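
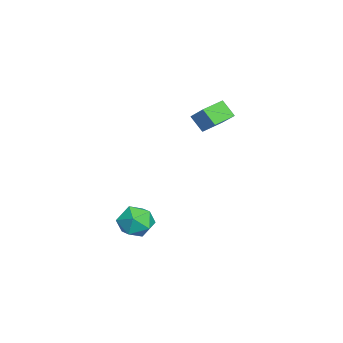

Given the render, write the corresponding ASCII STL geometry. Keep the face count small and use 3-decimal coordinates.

solid 
facet normal -0.365 -0.548 0.753
outer loop
vertex -0.743 2.456 2.479
vertex -1.493 3.293 2.724
vertex -1.72 1.849 1.564
endloop
endfacet
facet normal 0.652 -0.728 -0.213
outer loop
vertex -1.347 2.407 0.796
vertex -0.743 2.456 2.479
vertex -1.72 1.849 1.564
endloop
endfacet
facet normal -0.365 -0.548 0.753
outer loop
vertex -1.72 1.849 1.564
vertex -1.493 3.293 2.724
vertex -2.47 2.686 1.809
endloop
endfacet
facet normal -0.664 -0.413 -0.623
outer loop
vertex -2.47 2.686 1.809
vertex -1.347 2.407 0.796
vertex -1.72 1.849 1.564
endloop
endfacet
facet normal 0.664 0.413 0.623
outer loop
vertex -0.743 2.456 2.479
vertex -1.12 3.851 1.956
vertex -1.493 3.293 2.724
endloop
endfacet
facet normal 0.652 -0.728 -0.213
outer loop
vertex -0.37 3.014 1.711
vertex -0.743 2.456 2.479
vertex -1.347 2.407 0.796
endloop
endfacet
facet normal 0.664 0.413 0.623
outer loop
vertex -0.37 3.014 1.711
vertex -1.12 3.851 1.956
vertex -0.743 2.456 2.479
endloop
endfacet
facet normal -0.652 0.728 0.213
outer loop
vertex -1.493 3.293 2.724
vertex -1.12 3.851 1.956
vertex -2.47 2.686 1.809
endloop
endfacet
facet normal -0.664 -0.413 -0.623
outer loop
vertex -2.097 3.244 1.041
vertex -1.347 2.407 0.796
vertex -2.47 2.686 1.809
endloop
endfacet
facet normal -0.652 0.728 0.213
outer loop
vertex -2.47 2.686 1.809
vertex -1.12 3.851 1.956
vertex -2.097 3.244 1.041
endloop
endfacet
facet normal 0.365 0.548 -0.753
outer loop
vertex -2.097 3.244 1.041
vertex -0.37 3.014 1.711
vertex -1.347 2.407 0.796
endloop
endfacet
facet normal 0.365 0.548 -0.753
outer loop
vertex -1.12 3.851 1.956
vertex -0.37 3.014 1.711
vertex -2.097 3.244 1.041
endloop
endfacet
facet normal -0.426 0.260 0.866
outer loop
vertex 0.028 -0.168 -3.522
vertex 0.668 -0.728 -3.039
vertex 0.877 0.211 -3.218
endloop
endfacet
facet normal -0.488 0.783 0.385
outer loop
vertex 0.028 -0.168 -3.522
vertex 0.877 0.211 -3.218
vertex 0.533 0.433 -4.105
endloop
endfacet
facet normal -0.833 0.522 -0.183
outer loop
vertex 0.028 -0.168 -3.522
vertex 0.533 0.433 -4.105
vertex 0.112 -0.368 -4.476
endloop
endfacet
facet normal -0.985 -0.164 -0.052
outer loop
vertex 0.028 -0.168 -3.522
vertex 0.112 -0.368 -4.476
vertex 0.196 -1.085 -3.817
endloop
endfacet
facet normal -0.734 -0.326 0.595
outer loop
vertex 0.028 -0.168 -3.522
vertex 0.196 -1.085 -3.817
vertex 0.668 -0.728 -3.039
endloop
endfacet
facet normal 0.169 0.970 0.177
outer loop
vertex 0.533 0.433 -4.105
vertex 0.877 0.211 -3.218
vertex 1.484 0.245 -3.983
endloop
endfacet
facet normal 0.268 0.123 0.956
outer loop
vertex 0.877 0.211 -3.218
vertex 0.668 -0.728 -3.039
vertex 1.568 -0.472 -3.324
endloop
endfacet
facet normal -0.229 -0.824 0.517
outer loop
vertex 0.668 -0.728 -3.039
vertex 0.196 -1.085 -3.817
vertex 1.147 -1.273 -3.695
endloop
endfacet
facet normal -0.636 -0.561 -0.530
outer loop
vertex 0.196 -1.085 -3.817
vertex 0.112 -0.368 -4.476
vertex 0.803 -1.051 -4.582
endloop
endfacet
facet normal -0.390 0.548 -0.740
outer loop
vertex 0.112 -0.368 -4.476
vertex 0.533 0.433 -4.105
vertex 1.012 -0.112 -4.761
endloop
endfacet
facet normal 0.985 0.164 0.052
outer loop
vertex 1.652 -0.672 -4.278
vertex 1.484 0.245 -3.983
vertex 1.568 -0.472 -3.324
endloop
endfacet
facet normal 0.833 -0.522 0.183
outer loop
vertex 1.652 -0.672 -4.278
vertex 1.568 -0.472 -3.324
vertex 1.147 -1.273 -3.695
endloop
endfacet
facet normal 0.488 -0.783 -0.385
outer loop
vertex 1.652 -0.672 -4.278
vertex 1.147 -1.273 -3.695
vertex 0.803 -1.051 -4.582
endloop
endfacet
facet normal 0.426 -0.260 -0.866
outer loop
vertex 1.652 -0.672 -4.278
vertex 0.803 -1.051 -4.582
vertex 1.012 -0.112 -4.761
endloop
endfacet
facet normal 0.734 0.326 -0.595
outer loop
vertex 1.652 -0.672 -4.278
vertex 1.012 -0.112 -4.761
vertex 1.484 0.245 -3.983
endloop
endfacet
facet normal 0.636 0.561 0.530
outer loop
vertex 1.568 -0.472 -3.324
vertex 1.484 0.245 -3.983
vertex 0.877 0.211 -3.218
endloop
endfacet
facet normal 0.390 -0.548 0.740
outer loop
vertex 1.147 -1.273 -3.695
vertex 1.568 -0.472 -3.324
vertex 0.668 -0.728 -3.039
endloop
endfacet
facet normal -0.169 -0.970 -0.177
outer loop
vertex 0.803 -1.051 -4.582
vertex 1.147 -1.273 -3.695
vertex 0.196 -1.085 -3.817
endloop
endfacet
facet normal -0.268 -0.123 -0.956
outer loop
vertex 1.012 -0.112 -4.761
vertex 0.803 -1.051 -4.582
vertex 0.112 -0.368 -4.476
endloop
endfacet
facet normal 0.229 0.824 -0.517
outer loop
vertex 1.484 0.245 -3.983
vertex 1.012 -0.112 -4.761
vertex 0.533 0.433 -4.105
endloop
endfacet

endsolid


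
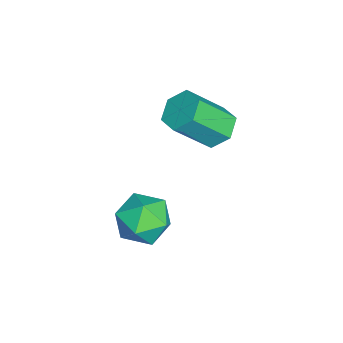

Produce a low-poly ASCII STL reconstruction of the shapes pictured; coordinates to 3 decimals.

solid 
facet normal -0.271 0.626 -0.731
outer loop
vertex -1.902 1.97 1.82
vertex -2.495 2.098 2.149
vertex -1.939 2.487 2.276
endloop
endfacet
facet normal 0.961 0.218 -0.169
outer loop
vertex -1.902 1.97 1.82
vertex -1.939 2.487 2.276
vertex -1.472 0.974 2.982
endloop
endfacet
facet normal 0.961 0.218 -0.169
outer loop
vertex -1.472 0.974 2.982
vertex -1.939 2.487 2.276
vertex -1.509 1.491 3.438
endloop
endfacet
facet normal 0.271 -0.626 0.731
outer loop
vertex -1.472 0.974 2.982
vertex -1.509 1.491 3.438
vertex -2.065 1.102 3.311
endloop
endfacet
facet normal -0.271 0.626 -0.731
outer loop
vertex -1.939 2.487 2.276
vertex -2.495 2.098 2.149
vertex -2.532 2.614 2.605
endloop
endfacet
facet normal 0.433 0.757 0.489
outer loop
vertex -1.939 2.487 2.276
vertex -2.532 2.614 2.605
vertex -1.509 1.491 3.438
endloop
endfacet
facet normal 0.433 0.757 0.489
outer loop
vertex -1.509 1.491 3.438
vertex -2.532 2.614 2.605
vertex -2.102 1.618 3.767
endloop
endfacet
facet normal 0.271 -0.626 0.731
outer loop
vertex -1.509 1.491 3.438
vertex -2.102 1.618 3.767
vertex -2.065 1.102 3.311
endloop
endfacet
facet normal -0.270 0.627 -0.731
outer loop
vertex -2.532 2.614 2.605
vertex -2.495 2.098 2.149
vertex -3.088 2.226 2.478
endloop
endfacet
facet normal -0.527 0.539 0.657
outer loop
vertex -2.532 2.614 2.605
vertex -3.088 2.226 2.478
vertex -2.102 1.618 3.767
endloop
endfacet
facet normal -0.527 0.539 0.657
outer loop
vertex -2.102 1.618 3.767
vertex -3.088 2.226 2.478
vertex -2.658 1.23 3.64
endloop
endfacet
facet normal 0.270 -0.627 0.731
outer loop
vertex -2.102 1.618 3.767
vertex -2.658 1.23 3.64
vertex -2.065 1.102 3.311
endloop
endfacet
facet normal -0.271 0.626 -0.731
outer loop
vertex -3.088 2.226 2.478
vertex -2.495 2.098 2.149
vertex -3.051 1.709 2.022
endloop
endfacet
facet normal -0.961 -0.218 0.169
outer loop
vertex -3.088 2.226 2.478
vertex -3.051 1.709 2.022
vertex -2.658 1.23 3.64
endloop
endfacet
facet normal -0.961 -0.218 0.169
outer loop
vertex -2.658 1.23 3.64
vertex -3.051 1.709 2.022
vertex -2.621 0.713 3.184
endloop
endfacet
facet normal 0.271 -0.626 0.731
outer loop
vertex -2.658 1.23 3.64
vertex -2.621 0.713 3.184
vertex -2.065 1.102 3.311
endloop
endfacet
facet normal -0.271 0.626 -0.731
outer loop
vertex -3.051 1.709 2.022
vertex -2.495 2.098 2.149
vertex -2.458 1.582 1.693
endloop
endfacet
facet normal -0.433 -0.757 -0.489
outer loop
vertex -3.051 1.709 2.022
vertex -2.458 1.582 1.693
vertex -2.621 0.713 3.184
endloop
endfacet
facet normal -0.433 -0.757 -0.489
outer loop
vertex -2.621 0.713 3.184
vertex -2.458 1.582 1.693
vertex -2.028 0.586 2.855
endloop
endfacet
facet normal 0.271 -0.626 0.731
outer loop
vertex -2.621 0.713 3.184
vertex -2.028 0.586 2.855
vertex -2.065 1.102 3.311
endloop
endfacet
facet normal -0.270 0.627 -0.731
outer loop
vertex -2.458 1.582 1.693
vertex -2.495 2.098 2.149
vertex -1.902 1.97 1.82
endloop
endfacet
facet normal 0.527 -0.539 -0.657
outer loop
vertex -2.458 1.582 1.693
vertex -1.902 1.97 1.82
vertex -2.028 0.586 2.855
endloop
endfacet
facet normal 0.527 -0.539 -0.657
outer loop
vertex -2.028 0.586 2.855
vertex -1.902 1.97 1.82
vertex -1.472 0.974 2.982
endloop
endfacet
facet normal 0.270 -0.627 0.731
outer loop
vertex -2.028 0.586 2.855
vertex -1.472 0.974 2.982
vertex -2.065 1.102 3.311
endloop
endfacet
facet normal -0.092 0.982 0.166
outer loop
vertex -0.513 0.976 -0.354
vertex -0.763 0.81 0.488
vertex 0.101 0.924 0.292
endloop
endfacet
facet normal 0.412 0.852 -0.323
outer loop
vertex -0.513 0.976 -0.354
vertex 0.101 0.924 0.292
vertex 0.257 0.547 -0.503
endloop
endfacet
facet normal 0.109 0.495 -0.862
outer loop
vertex -0.513 0.976 -0.354
vertex 0.257 0.547 -0.503
vertex -0.512 0.2 -0.799
endloop
endfacet
facet normal -0.581 0.404 -0.707
outer loop
vertex -0.513 0.976 -0.354
vertex -0.512 0.2 -0.799
vertex -1.143 0.363 -0.187
endloop
endfacet
facet normal -0.705 0.706 -0.070
outer loop
vertex -0.513 0.976 -0.354
vertex -1.143 0.363 -0.187
vertex -0.763 0.81 0.488
endloop
endfacet
facet normal 0.903 0.429 -0.026
outer loop
vertex 0.257 0.547 -0.503
vertex 0.101 0.924 0.292
vertex 0.483 0.117 0.247
endloop
endfacet
facet normal 0.089 0.639 0.764
outer loop
vertex 0.101 0.924 0.292
vertex -0.763 0.81 0.488
vertex -0.148 0.28 0.859
endloop
endfacet
facet normal -0.904 0.191 0.382
outer loop
vertex -0.763 0.81 0.488
vertex -1.143 0.363 -0.187
vertex -0.917 -0.067 0.563
endloop
endfacet
facet normal -0.703 -0.297 -0.646
outer loop
vertex -1.143 0.363 -0.187
vertex -0.512 0.2 -0.799
vertex -0.761 -0.444 -0.232
endloop
endfacet
facet normal 0.413 -0.149 -0.898
outer loop
vertex -0.512 0.2 -0.799
vertex 0.257 0.547 -0.503
vertex 0.103 -0.33 -0.428
endloop
endfacet
facet normal 0.581 -0.404 0.707
outer loop
vertex -0.147 -0.496 0.414
vertex 0.483 0.117 0.247
vertex -0.148 0.28 0.859
endloop
endfacet
facet normal -0.109 -0.495 0.862
outer loop
vertex -0.147 -0.496 0.414
vertex -0.148 0.28 0.859
vertex -0.917 -0.067 0.563
endloop
endfacet
facet normal -0.412 -0.852 0.323
outer loop
vertex -0.147 -0.496 0.414
vertex -0.917 -0.067 0.563
vertex -0.761 -0.444 -0.232
endloop
endfacet
facet normal 0.092 -0.982 -0.166
outer loop
vertex -0.147 -0.496 0.414
vertex -0.761 -0.444 -0.232
vertex 0.103 -0.33 -0.428
endloop
endfacet
facet normal 0.705 -0.706 0.070
outer loop
vertex -0.147 -0.496 0.414
vertex 0.103 -0.33 -0.428
vertex 0.483 0.117 0.247
endloop
endfacet
facet normal 0.703 0.297 0.646
outer loop
vertex -0.148 0.28 0.859
vertex 0.483 0.117 0.247
vertex 0.101 0.924 0.292
endloop
endfacet
facet normal -0.413 0.149 0.898
outer loop
vertex -0.917 -0.067 0.563
vertex -0.148 0.28 0.859
vertex -0.763 0.81 0.488
endloop
endfacet
facet normal -0.903 -0.429 0.026
outer loop
vertex -0.761 -0.444 -0.232
vertex -0.917 -0.067 0.563
vertex -1.143 0.363 -0.187
endloop
endfacet
facet normal -0.089 -0.639 -0.764
outer loop
vertex 0.103 -0.33 -0.428
vertex -0.761 -0.444 -0.232
vertex -0.512 0.2 -0.799
endloop
endfacet
facet normal 0.904 -0.191 -0.382
outer loop
vertex 0.483 0.117 0.247
vertex 0.103 -0.33 -0.428
vertex 0.257 0.547 -0.503
endloop
endfacet

endsolid


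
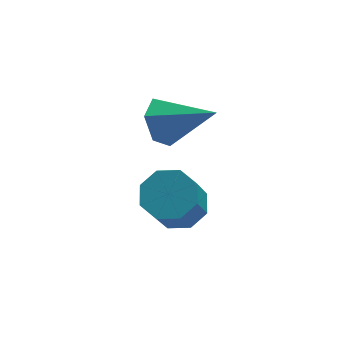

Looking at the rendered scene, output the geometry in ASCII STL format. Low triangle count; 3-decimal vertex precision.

solid 
facet normal 0.259 0.519 -0.814
outer loop
vertex 2.487 0.943 0.088
vertex 2.075 0.402 -0.388
vertex 1.88 1.109 0.001
endloop
endfacet
facet normal 0.141 0.813 0.565
outer loop
vertex 2.487 0.943 0.088
vertex 1.88 1.109 0.001
vertex 2.037 0.038 1.504
endloop
endfacet
facet normal 0.142 0.813 0.564
outer loop
vertex 2.037 0.038 1.504
vertex 1.88 1.109 0.001
vertex 1.43 0.204 1.418
endloop
endfacet
facet normal -0.258 -0.521 0.814
outer loop
vertex 2.037 0.038 1.504
vertex 1.43 0.204 1.418
vertex 1.625 -0.502 1.028
endloop
endfacet
facet normal 0.259 0.519 -0.814
outer loop
vertex 1.88 1.109 0.001
vertex 2.075 0.402 -0.388
vertex 1.387 0.861 -0.314
endloop
endfacet
facet normal -0.575 0.760 0.303
outer loop
vertex 1.88 1.109 0.001
vertex 1.387 0.861 -0.314
vertex 1.43 0.204 1.418
endloop
endfacet
facet normal -0.574 0.760 0.303
outer loop
vertex 1.43 0.204 1.418
vertex 1.387 0.861 -0.314
vertex 0.937 -0.043 1.103
endloop
endfacet
facet normal -0.259 -0.521 0.813
outer loop
vertex 1.43 0.204 1.418
vertex 0.937 -0.043 1.103
vertex 1.625 -0.502 1.028
endloop
endfacet
facet normal 0.259 0.520 -0.814
outer loop
vertex 1.387 0.861 -0.314
vertex 2.075 0.402 -0.388
vertex 1.297 0.345 -0.672
endloop
endfacet
facet normal -0.955 0.261 -0.137
outer loop
vertex 1.387 0.861 -0.314
vertex 1.297 0.345 -0.672
vertex 0.937 -0.043 1.103
endloop
endfacet
facet normal -0.956 0.261 -0.137
outer loop
vertex 0.937 -0.043 1.103
vertex 1.297 0.345 -0.672
vertex 0.847 -0.56 0.744
endloop
endfacet
facet normal -0.258 -0.520 0.814
outer loop
vertex 0.937 -0.043 1.103
vertex 0.847 -0.56 0.744
vertex 1.625 -0.502 1.028
endloop
endfacet
facet normal 0.259 0.520 -0.814
outer loop
vertex 1.297 0.345 -0.672
vertex 2.075 0.402 -0.388
vertex 1.663 -0.138 -0.864
endloop
endfacet
facet normal -0.776 -0.390 -0.496
outer loop
vertex 1.297 0.345 -0.672
vertex 1.663 -0.138 -0.864
vertex 0.847 -0.56 0.744
endloop
endfacet
facet normal -0.776 -0.390 -0.496
outer loop
vertex 0.847 -0.56 0.744
vertex 1.663 -0.138 -0.864
vertex 1.213 -1.043 0.552
endloop
endfacet
facet normal -0.259 -0.520 0.814
outer loop
vertex 0.847 -0.56 0.744
vertex 1.213 -1.043 0.552
vertex 1.625 -0.502 1.028
endloop
endfacet
facet normal 0.258 0.521 -0.814
outer loop
vertex 1.663 -0.138 -0.864
vertex 2.075 0.402 -0.388
vertex 2.27 -0.304 -0.778
endloop
endfacet
facet normal -0.142 -0.813 -0.565
outer loop
vertex 1.663 -0.138 -0.864
vertex 2.27 -0.304 -0.778
vertex 1.213 -1.043 0.552
endloop
endfacet
facet normal -0.142 -0.813 -0.564
outer loop
vertex 1.213 -1.043 0.552
vertex 2.27 -0.304 -0.778
vertex 1.82 -1.209 0.639
endloop
endfacet
facet normal -0.259 -0.519 0.814
outer loop
vertex 1.213 -1.043 0.552
vertex 1.82 -1.209 0.639
vertex 1.625 -0.502 1.028
endloop
endfacet
facet normal 0.259 0.521 -0.813
outer loop
vertex 2.27 -0.304 -0.778
vertex 2.075 0.402 -0.388
vertex 2.763 -0.057 -0.463
endloop
endfacet
facet normal 0.575 -0.760 -0.303
outer loop
vertex 2.27 -0.304 -0.778
vertex 2.763 -0.057 -0.463
vertex 1.82 -1.209 0.639
endloop
endfacet
facet normal 0.575 -0.760 -0.302
outer loop
vertex 1.82 -1.209 0.639
vertex 2.763 -0.057 -0.463
vertex 2.313 -0.961 0.954
endloop
endfacet
facet normal -0.259 -0.519 0.814
outer loop
vertex 1.82 -1.209 0.639
vertex 2.313 -0.961 0.954
vertex 1.625 -0.502 1.028
endloop
endfacet
facet normal 0.258 0.520 -0.814
outer loop
vertex 2.763 -0.057 -0.463
vertex 2.075 0.402 -0.388
vertex 2.853 0.46 -0.104
endloop
endfacet
facet normal 0.956 -0.261 0.137
outer loop
vertex 2.763 -0.057 -0.463
vertex 2.853 0.46 -0.104
vertex 2.313 -0.961 0.954
endloop
endfacet
facet normal 0.956 -0.261 0.137
outer loop
vertex 2.313 -0.961 0.954
vertex 2.853 0.46 -0.104
vertex 2.403 -0.445 1.312
endloop
endfacet
facet normal -0.259 -0.520 0.814
outer loop
vertex 2.313 -0.961 0.954
vertex 2.403 -0.445 1.312
vertex 1.625 -0.502 1.028
endloop
endfacet
facet normal 0.259 0.520 -0.814
outer loop
vertex 2.853 0.46 -0.104
vertex 2.075 0.402 -0.388
vertex 2.487 0.943 0.088
endloop
endfacet
facet normal 0.776 0.390 0.496
outer loop
vertex 2.853 0.46 -0.104
vertex 2.487 0.943 0.088
vertex 2.403 -0.445 1.312
endloop
endfacet
facet normal 0.776 0.390 0.496
outer loop
vertex 2.403 -0.445 1.312
vertex 2.487 0.943 0.088
vertex 2.037 0.038 1.504
endloop
endfacet
facet normal -0.259 -0.520 0.814
outer loop
vertex 2.403 -0.445 1.312
vertex 2.037 0.038 1.504
vertex 1.625 -0.502 1.028
endloop
endfacet
facet normal -0.762 0.423 -0.490
outer loop
vertex 2.492 2.892 0.642
vertex 1.968 2.628 1.229
vertex 2.333 3.37 1.301
endloop
endfacet
facet normal 0.853 0.498 -0.156
outer loop
vertex 2.492 2.892 0.642
vertex 2.333 3.37 1.301
vertex 3.372 1.852 2.131
endloop
endfacet
facet normal -0.762 0.423 -0.490
outer loop
vertex 2.333 3.37 1.301
vertex 1.968 2.628 1.229
vertex 1.809 3.106 1.888
endloop
endfacet
facet normal 0.410 0.637 0.653
outer loop
vertex 2.333 3.37 1.301
vertex 1.809 3.106 1.888
vertex 3.372 1.852 2.131
endloop
endfacet
facet normal -0.763 0.422 -0.490
outer loop
vertex 1.809 3.106 1.888
vertex 1.968 2.628 1.229
vertex 1.445 2.364 1.816
endloop
endfacet
facet normal -0.165 -0.015 0.986
outer loop
vertex 1.809 3.106 1.888
vertex 1.445 2.364 1.816
vertex 3.372 1.852 2.131
endloop
endfacet
facet normal -0.763 0.422 -0.490
outer loop
vertex 1.445 2.364 1.816
vertex 1.968 2.628 1.229
vertex 1.604 1.886 1.157
endloop
endfacet
facet normal -0.298 -0.805 0.512
outer loop
vertex 1.445 2.364 1.816
vertex 1.604 1.886 1.157
vertex 3.372 1.852 2.131
endloop
endfacet
facet normal -0.763 0.422 -0.490
outer loop
vertex 1.604 1.886 1.157
vertex 1.968 2.628 1.229
vertex 2.128 2.15 0.569
endloop
endfacet
facet normal 0.144 -0.944 -0.295
outer loop
vertex 1.604 1.886 1.157
vertex 2.128 2.15 0.569
vertex 3.372 1.852 2.131
endloop
endfacet
facet normal -0.762 0.422 -0.491
outer loop
vertex 2.128 2.15 0.569
vertex 1.968 2.628 1.229
vertex 2.492 2.892 0.642
endloop
endfacet
facet normal 0.720 -0.291 -0.629
outer loop
vertex 2.128 2.15 0.569
vertex 2.492 2.892 0.642
vertex 3.372 1.852 2.131
endloop
endfacet

endsolid


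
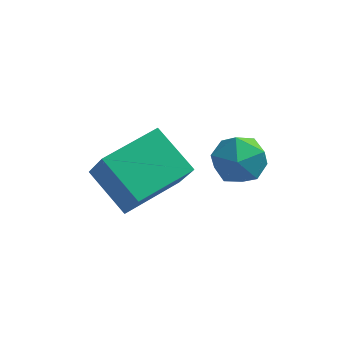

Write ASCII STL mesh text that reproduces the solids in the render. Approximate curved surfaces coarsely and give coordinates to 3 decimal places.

solid 
facet normal -0.690 0.471 0.550
outer loop
vertex -4.766 -3.299 1.546
vertex -3.539 -1.807 1.808
vertex -5.307 -2.637 0.301
endloop
endfacet
facet normal -0.629 -0.766 -0.134
outer loop
vertex -4.141 -3.433 -0.628
vertex -4.766 -3.299 1.546
vertex -5.307 -2.637 0.301
endloop
endfacet
facet normal -0.690 0.471 0.550
outer loop
vertex -5.307 -2.637 0.301
vertex -3.539 -1.807 1.808
vertex -4.08 -1.145 0.563
endloop
endfacet
facet normal -0.357 0.439 -0.824
outer loop
vertex -4.08 -1.145 0.563
vertex -4.141 -3.433 -0.628
vertex -5.307 -2.637 0.301
endloop
endfacet
facet normal 0.357 -0.439 0.824
outer loop
vertex -4.766 -3.299 1.546
vertex -2.373 -2.603 0.879
vertex -3.539 -1.807 1.808
endloop
endfacet
facet normal -0.629 -0.766 -0.134
outer loop
vertex -3.6 -4.095 0.617
vertex -4.766 -3.299 1.546
vertex -4.141 -3.433 -0.628
endloop
endfacet
facet normal 0.357 -0.439 0.824
outer loop
vertex -3.6 -4.095 0.617
vertex -2.373 -2.603 0.879
vertex -4.766 -3.299 1.546
endloop
endfacet
facet normal 0.629 0.766 0.134
outer loop
vertex -3.539 -1.807 1.808
vertex -2.373 -2.603 0.879
vertex -4.08 -1.145 0.563
endloop
endfacet
facet normal -0.357 0.439 -0.824
outer loop
vertex -2.914 -1.941 -0.366
vertex -4.141 -3.433 -0.628
vertex -4.08 -1.145 0.563
endloop
endfacet
facet normal 0.629 0.766 0.134
outer loop
vertex -4.08 -1.145 0.563
vertex -2.373 -2.603 0.879
vertex -2.914 -1.941 -0.366
endloop
endfacet
facet normal 0.690 -0.471 -0.550
outer loop
vertex -2.914 -1.941 -0.366
vertex -3.6 -4.095 0.617
vertex -4.141 -3.433 -0.628
endloop
endfacet
facet normal 0.690 -0.471 -0.550
outer loop
vertex -2.373 -2.603 0.879
vertex -3.6 -4.095 0.617
vertex -2.914 -1.941 -0.366
endloop
endfacet
facet normal 0.420 0.388 0.820
outer loop
vertex -1.147 0.132 0.086
vertex -1.58 -0.51 0.612
vertex -0.731 -0.688 0.261
endloop
endfacet
facet normal 0.841 0.480 0.251
outer loop
vertex -1.147 0.132 0.086
vertex -0.731 -0.688 0.261
vertex -0.688 -0.316 -0.596
endloop
endfacet
facet normal 0.473 0.848 -0.239
outer loop
vertex -1.147 0.132 0.086
vertex -0.688 -0.316 -0.596
vertex -1.511 0.093 -0.775
endloop
endfacet
facet normal -0.175 0.984 0.029
outer loop
vertex -1.147 0.132 0.086
vertex -1.511 0.093 -0.775
vertex -2.062 -0.027 -0.028
endloop
endfacet
facet normal -0.207 0.700 0.684
outer loop
vertex -1.147 0.132 0.086
vertex -2.062 -0.027 -0.028
vertex -1.58 -0.51 0.612
endloop
endfacet
facet normal 0.986 -0.164 -0.022
outer loop
vertex -0.688 -0.316 -0.596
vertex -0.731 -0.688 0.261
vertex -0.838 -1.233 -0.492
endloop
endfacet
facet normal 0.307 -0.311 0.899
outer loop
vertex -0.731 -0.688 0.261
vertex -1.58 -0.51 0.612
vertex -1.389 -1.353 0.255
endloop
endfacet
facet normal -0.708 0.193 0.679
outer loop
vertex -1.58 -0.51 0.612
vertex -2.062 -0.027 -0.028
vertex -2.212 -0.944 0.076
endloop
endfacet
facet normal -0.656 0.653 -0.379
outer loop
vertex -2.062 -0.027 -0.028
vertex -1.511 0.093 -0.775
vertex -2.169 -0.572 -0.781
endloop
endfacet
facet normal 0.392 0.433 -0.812
outer loop
vertex -1.511 0.093 -0.775
vertex -0.688 -0.316 -0.596
vertex -1.32 -0.75 -1.132
endloop
endfacet
facet normal 0.175 -0.984 -0.029
outer loop
vertex -1.753 -1.392 -0.606
vertex -0.838 -1.233 -0.492
vertex -1.389 -1.353 0.255
endloop
endfacet
facet normal -0.473 -0.848 0.239
outer loop
vertex -1.753 -1.392 -0.606
vertex -1.389 -1.353 0.255
vertex -2.212 -0.944 0.076
endloop
endfacet
facet normal -0.841 -0.480 -0.251
outer loop
vertex -1.753 -1.392 -0.606
vertex -2.212 -0.944 0.076
vertex -2.169 -0.572 -0.781
endloop
endfacet
facet normal -0.420 -0.388 -0.820
outer loop
vertex -1.753 -1.392 -0.606
vertex -2.169 -0.572 -0.781
vertex -1.32 -0.75 -1.132
endloop
endfacet
facet normal 0.207 -0.700 -0.684
outer loop
vertex -1.753 -1.392 -0.606
vertex -1.32 -0.75 -1.132
vertex -0.838 -1.233 -0.492
endloop
endfacet
facet normal 0.656 -0.653 0.379
outer loop
vertex -1.389 -1.353 0.255
vertex -0.838 -1.233 -0.492
vertex -0.731 -0.688 0.261
endloop
endfacet
facet normal -0.392 -0.433 0.812
outer loop
vertex -2.212 -0.944 0.076
vertex -1.389 -1.353 0.255
vertex -1.58 -0.51 0.612
endloop
endfacet
facet normal -0.986 0.164 0.022
outer loop
vertex -2.169 -0.572 -0.781
vertex -2.212 -0.944 0.076
vertex -2.062 -0.027 -0.028
endloop
endfacet
facet normal -0.307 0.311 -0.899
outer loop
vertex -1.32 -0.75 -1.132
vertex -2.169 -0.572 -0.781
vertex -1.511 0.093 -0.775
endloop
endfacet
facet normal 0.708 -0.193 -0.679
outer loop
vertex -0.838 -1.233 -0.492
vertex -1.32 -0.75 -1.132
vertex -0.688 -0.316 -0.596
endloop
endfacet

endsolid


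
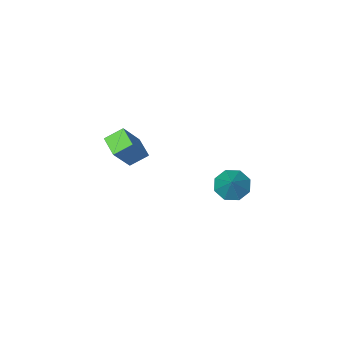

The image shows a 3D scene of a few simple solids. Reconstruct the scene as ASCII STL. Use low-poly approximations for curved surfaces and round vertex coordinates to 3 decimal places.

solid 
facet normal -0.807 0.272 0.524
outer loop
vertex -0.84 -4.118 3.731
vertex -0.685 -3.009 3.393
vertex -1.887 -4.417 2.272
endloop
endfacet
facet normal -0.132 -0.948 0.289
outer loop
vertex -1.015 -4.711 1.707
vertex -0.84 -4.118 3.731
vertex -1.887 -4.417 2.272
endloop
endfacet
facet normal -0.807 0.272 0.524
outer loop
vertex -1.887 -4.417 2.272
vertex -0.685 -3.009 3.393
vertex -1.732 -3.308 1.934
endloop
endfacet
facet normal -0.575 -0.164 -0.802
outer loop
vertex -1.732 -3.308 1.934
vertex -1.015 -4.711 1.707
vertex -1.887 -4.417 2.272
endloop
endfacet
facet normal 0.575 0.164 0.802
outer loop
vertex -0.84 -4.118 3.731
vertex 0.187 -3.303 2.828
vertex -0.685 -3.009 3.393
endloop
endfacet
facet normal -0.132 -0.948 0.289
outer loop
vertex 0.032 -4.412 3.166
vertex -0.84 -4.118 3.731
vertex -1.015 -4.711 1.707
endloop
endfacet
facet normal 0.575 0.164 0.802
outer loop
vertex 0.032 -4.412 3.166
vertex 0.187 -3.303 2.828
vertex -0.84 -4.118 3.731
endloop
endfacet
facet normal 0.132 0.948 -0.289
outer loop
vertex -0.685 -3.009 3.393
vertex 0.187 -3.303 2.828
vertex -1.732 -3.308 1.934
endloop
endfacet
facet normal -0.575 -0.164 -0.802
outer loop
vertex -0.86 -3.602 1.369
vertex -1.015 -4.711 1.707
vertex -1.732 -3.308 1.934
endloop
endfacet
facet normal 0.132 0.948 -0.289
outer loop
vertex -1.732 -3.308 1.934
vertex 0.187 -3.303 2.828
vertex -0.86 -3.602 1.369
endloop
endfacet
facet normal 0.807 -0.272 -0.524
outer loop
vertex -0.86 -3.602 1.369
vertex 0.032 -4.412 3.166
vertex -1.015 -4.711 1.707
endloop
endfacet
facet normal 0.807 -0.272 -0.524
outer loop
vertex 0.187 -3.303 2.828
vertex 0.032 -4.412 3.166
vertex -0.86 -3.602 1.369
endloop
endfacet
facet normal -0.403 -0.564 -0.721
outer loop
vertex -2.238 2.325 2.562
vertex -2.836 2.047 3.114
vertex -2.776 2.705 2.565
endloop
endfacet
facet normal 0.550 0.782 -0.293
outer loop
vertex -2.238 2.325 2.562
vertex -2.776 2.705 2.565
vertex -2.204 2.933 4.246
endloop
endfacet
facet normal -0.403 -0.564 -0.720
outer loop
vertex -2.776 2.705 2.565
vertex -2.836 2.047 3.114
vertex -3.348 2.7 2.889
endloop
endfacet
facet normal -0.071 0.991 -0.110
outer loop
vertex -2.776 2.705 2.565
vertex -3.348 2.7 2.889
vertex -2.204 2.933 4.246
endloop
endfacet
facet normal -0.402 -0.564 -0.722
outer loop
vertex -3.348 2.7 2.889
vertex -2.836 2.047 3.114
vertex -3.621 2.311 3.345
endloop
endfacet
facet normal -0.547 0.770 0.329
outer loop
vertex -3.348 2.7 2.889
vertex -3.621 2.311 3.345
vertex -2.204 2.933 4.246
endloop
endfacet
facet normal -0.402 -0.565 -0.721
outer loop
vertex -3.621 2.311 3.345
vertex -2.836 2.047 3.114
vertex -3.434 1.768 3.666
endloop
endfacet
facet normal -0.595 0.247 0.765
outer loop
vertex -3.621 2.311 3.345
vertex -3.434 1.768 3.666
vertex -2.204 2.933 4.246
endloop
endfacet
facet normal -0.402 -0.565 -0.721
outer loop
vertex -3.434 1.768 3.666
vertex -2.836 2.047 3.114
vertex -2.896 1.388 3.664
endloop
endfacet
facet normal -0.188 -0.271 0.944
outer loop
vertex -3.434 1.768 3.666
vertex -2.896 1.388 3.664
vertex -2.204 2.933 4.246
endloop
endfacet
facet normal -0.402 -0.565 -0.721
outer loop
vertex -2.896 1.388 3.664
vertex -2.836 2.047 3.114
vertex -2.323 1.394 3.34
endloop
endfacet
facet normal 0.435 -0.482 0.761
outer loop
vertex -2.896 1.388 3.664
vertex -2.323 1.394 3.34
vertex -2.204 2.933 4.246
endloop
endfacet
facet normal -0.403 -0.565 -0.720
outer loop
vertex -2.323 1.394 3.34
vertex -2.836 2.047 3.114
vertex -2.051 1.782 2.883
endloop
endfacet
facet normal 0.911 -0.260 0.322
outer loop
vertex -2.323 1.394 3.34
vertex -2.051 1.782 2.883
vertex -2.204 2.933 4.246
endloop
endfacet
facet normal -0.403 -0.565 -0.721
outer loop
vertex -2.051 1.782 2.883
vertex -2.836 2.047 3.114
vertex -2.238 2.325 2.562
endloop
endfacet
facet normal 0.958 0.263 -0.114
outer loop
vertex -2.051 1.782 2.883
vertex -2.238 2.325 2.562
vertex -2.204 2.933 4.246
endloop
endfacet

endsolid


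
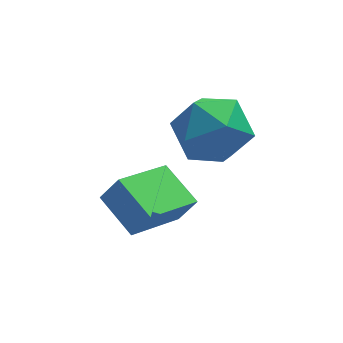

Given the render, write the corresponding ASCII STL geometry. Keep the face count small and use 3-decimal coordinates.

solid 
facet normal -0.579 0.662 0.476
outer loop
vertex -2.881 1.888 0.553
vertex -2.357 1.682 1.478
vertex -2.004 2.465 0.818
endloop
endfacet
facet normal -0.493 0.845 -0.209
outer loop
vertex -2.881 1.888 0.553
vertex -2.004 2.465 0.818
vertex -2.144 2.131 -0.203
endloop
endfacet
facet normal -0.729 0.306 -0.612
outer loop
vertex -2.881 1.888 0.553
vertex -2.144 2.131 -0.203
vertex -2.584 1.142 -0.174
endloop
endfacet
facet normal -0.961 -0.210 -0.177
outer loop
vertex -2.881 1.888 0.553
vertex -2.584 1.142 -0.174
vertex -2.715 0.864 0.865
endloop
endfacet
facet normal -0.869 0.010 0.495
outer loop
vertex -2.881 1.888 0.553
vertex -2.715 0.864 0.865
vertex -2.357 1.682 1.478
endloop
endfacet
facet normal 0.206 0.921 -0.330
outer loop
vertex -2.144 2.131 -0.203
vertex -2.004 2.465 0.818
vertex -1.165 2.076 0.255
endloop
endfacet
facet normal 0.066 0.625 0.777
outer loop
vertex -2.004 2.465 0.818
vertex -2.357 1.682 1.478
vertex -1.296 1.798 1.294
endloop
endfacet
facet normal -0.402 -0.430 0.808
outer loop
vertex -2.357 1.682 1.478
vertex -2.715 0.864 0.865
vertex -1.736 0.809 1.323
endloop
endfacet
facet normal -0.552 -0.786 -0.280
outer loop
vertex -2.715 0.864 0.865
vertex -2.584 1.142 -0.174
vertex -1.876 0.475 0.302
endloop
endfacet
facet normal -0.176 0.049 -0.983
outer loop
vertex -2.584 1.142 -0.174
vertex -2.144 2.131 -0.203
vertex -1.523 1.258 -0.358
endloop
endfacet
facet normal 0.961 0.210 0.177
outer loop
vertex -0.999 1.052 0.567
vertex -1.165 2.076 0.255
vertex -1.296 1.798 1.294
endloop
endfacet
facet normal 0.729 -0.306 0.612
outer loop
vertex -0.999 1.052 0.567
vertex -1.296 1.798 1.294
vertex -1.736 0.809 1.323
endloop
endfacet
facet normal 0.493 -0.845 0.209
outer loop
vertex -0.999 1.052 0.567
vertex -1.736 0.809 1.323
vertex -1.876 0.475 0.302
endloop
endfacet
facet normal 0.579 -0.662 -0.476
outer loop
vertex -0.999 1.052 0.567
vertex -1.876 0.475 0.302
vertex -1.523 1.258 -0.358
endloop
endfacet
facet normal 0.869 -0.010 -0.495
outer loop
vertex -0.999 1.052 0.567
vertex -1.523 1.258 -0.358
vertex -1.165 2.076 0.255
endloop
endfacet
facet normal 0.552 0.786 0.280
outer loop
vertex -1.296 1.798 1.294
vertex -1.165 2.076 0.255
vertex -2.004 2.465 0.818
endloop
endfacet
facet normal 0.176 -0.049 0.983
outer loop
vertex -1.736 0.809 1.323
vertex -1.296 1.798 1.294
vertex -2.357 1.682 1.478
endloop
endfacet
facet normal -0.206 -0.921 0.330
outer loop
vertex -1.876 0.475 0.302
vertex -1.736 0.809 1.323
vertex -2.715 0.864 0.865
endloop
endfacet
facet normal -0.066 -0.625 -0.777
outer loop
vertex -1.523 1.258 -0.358
vertex -1.876 0.475 0.302
vertex -2.584 1.142 -0.174
endloop
endfacet
facet normal 0.402 0.430 -0.808
outer loop
vertex -1.165 2.076 0.255
vertex -1.523 1.258 -0.358
vertex -2.144 2.131 -0.203
endloop
endfacet
facet normal -0.717 -0.563 0.412
outer loop
vertex -3.676 -0.031 -1.043
vertex -4.258 1.048 -0.582
vertex -4.128 0.028 -1.749
endloop
endfacet
facet normal 0.444 -0.824 -0.353
outer loop
vertex -2.822 1.052 -2.498
vertex -3.676 -0.031 -1.043
vertex -4.128 0.028 -1.749
endloop
endfacet
facet normal -0.718 -0.562 0.411
outer loop
vertex -4.128 0.028 -1.749
vertex -4.258 1.048 -0.582
vertex -4.709 1.107 -1.288
endloop
endfacet
facet normal -0.537 0.070 -0.841
outer loop
vertex -4.709 1.107 -1.288
vertex -2.822 1.052 -2.498
vertex -4.128 0.028 -1.749
endloop
endfacet
facet normal 0.537 -0.070 0.841
outer loop
vertex -3.676 -0.031 -1.043
vertex -2.952 2.072 -1.331
vertex -4.258 1.048 -0.582
endloop
endfacet
facet normal 0.444 -0.824 -0.353
outer loop
vertex -2.371 0.993 -1.792
vertex -3.676 -0.031 -1.043
vertex -2.822 1.052 -2.498
endloop
endfacet
facet normal 0.537 -0.070 0.841
outer loop
vertex -2.371 0.993 -1.792
vertex -2.952 2.072 -1.331
vertex -3.676 -0.031 -1.043
endloop
endfacet
facet normal -0.444 0.824 0.352
outer loop
vertex -4.258 1.048 -0.582
vertex -2.952 2.072 -1.331
vertex -4.709 1.107 -1.288
endloop
endfacet
facet normal -0.537 0.070 -0.841
outer loop
vertex -3.404 2.131 -2.037
vertex -2.822 1.052 -2.498
vertex -4.709 1.107 -1.288
endloop
endfacet
facet normal -0.444 0.824 0.353
outer loop
vertex -4.709 1.107 -1.288
vertex -2.952 2.072 -1.331
vertex -3.404 2.131 -2.037
endloop
endfacet
facet normal 0.717 0.563 -0.411
outer loop
vertex -3.404 2.131 -2.037
vertex -2.371 0.993 -1.792
vertex -2.822 1.052 -2.498
endloop
endfacet
facet normal 0.717 0.562 -0.412
outer loop
vertex -2.952 2.072 -1.331
vertex -2.371 0.993 -1.792
vertex -3.404 2.131 -2.037
endloop
endfacet

endsolid


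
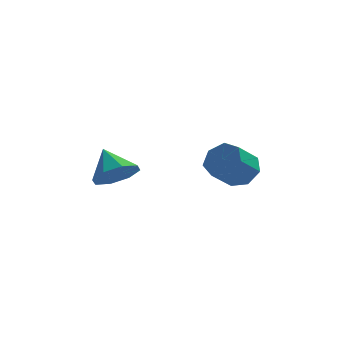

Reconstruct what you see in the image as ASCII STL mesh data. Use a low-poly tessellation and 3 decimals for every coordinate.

solid 
facet normal 0.578 0.486 -0.655
outer loop
vertex 2.873 3.028 1.582
vertex 2.244 3.563 1.424
vertex 2.85 3.623 2.003
endloop
endfacet
facet normal 0.815 -0.313 0.487
outer loop
vertex 2.873 3.028 1.582
vertex 2.85 3.623 2.003
vertex 2.104 2.382 2.454
endloop
endfacet
facet normal 0.815 -0.313 0.487
outer loop
vertex 2.104 2.382 2.454
vertex 2.85 3.623 2.003
vertex 2.081 2.977 2.875
endloop
endfacet
facet normal -0.579 -0.486 0.655
outer loop
vertex 2.104 2.382 2.454
vertex 2.081 2.977 2.875
vertex 1.476 2.917 2.296
endloop
endfacet
facet normal 0.579 0.485 -0.656
outer loop
vertex 2.85 3.623 2.003
vertex 2.244 3.563 1.424
vertex 2.372 4.173 1.988
endloop
endfacet
facet normal 0.485 0.442 0.755
outer loop
vertex 2.85 3.623 2.003
vertex 2.372 4.173 1.988
vertex 2.081 2.977 2.875
endloop
endfacet
facet normal 0.484 0.442 0.755
outer loop
vertex 2.081 2.977 2.875
vertex 2.372 4.173 1.988
vertex 1.603 3.526 2.86
endloop
endfacet
facet normal -0.579 -0.486 0.655
outer loop
vertex 2.081 2.977 2.875
vertex 1.603 3.526 2.86
vertex 1.476 2.917 2.296
endloop
endfacet
facet normal 0.578 0.485 -0.656
outer loop
vertex 2.372 4.173 1.988
vertex 2.244 3.563 1.424
vertex 1.797 4.263 1.548
endloop
endfacet
facet normal -0.212 0.865 0.455
outer loop
vertex 2.372 4.173 1.988
vertex 1.797 4.263 1.548
vertex 1.603 3.526 2.86
endloop
endfacet
facet normal -0.211 0.865 0.455
outer loop
vertex 1.603 3.526 2.86
vertex 1.797 4.263 1.548
vertex 1.028 3.617 2.42
endloop
endfacet
facet normal -0.578 -0.486 0.655
outer loop
vertex 1.603 3.526 2.86
vertex 1.028 3.617 2.42
vertex 1.476 2.917 2.296
endloop
endfacet
facet normal 0.578 0.485 -0.656
outer loop
vertex 1.797 4.263 1.548
vertex 2.244 3.563 1.424
vertex 1.559 3.826 1.015
endloop
endfacet
facet normal -0.748 0.637 -0.188
outer loop
vertex 1.797 4.263 1.548
vertex 1.559 3.826 1.015
vertex 1.028 3.617 2.42
endloop
endfacet
facet normal -0.749 0.636 -0.188
outer loop
vertex 1.028 3.617 2.42
vertex 1.559 3.826 1.015
vertex 0.791 3.18 1.887
endloop
endfacet
facet normal -0.578 -0.486 0.656
outer loop
vertex 1.028 3.617 2.42
vertex 0.791 3.18 1.887
vertex 1.476 2.917 2.296
endloop
endfacet
facet normal 0.578 0.487 -0.655
outer loop
vertex 1.559 3.826 1.015
vertex 2.244 3.563 1.424
vertex 1.838 3.192 0.79
endloop
endfacet
facet normal -0.721 -0.073 -0.689
outer loop
vertex 1.559 3.826 1.015
vertex 1.838 3.192 0.79
vertex 0.791 3.18 1.887
endloop
endfacet
facet normal -0.721 -0.072 -0.689
outer loop
vertex 0.791 3.18 1.887
vertex 1.838 3.192 0.79
vertex 1.069 2.545 1.662
endloop
endfacet
facet normal -0.578 -0.485 0.656
outer loop
vertex 0.791 3.18 1.887
vertex 1.069 2.545 1.662
vertex 1.476 2.917 2.296
endloop
endfacet
facet normal 0.579 0.486 -0.655
outer loop
vertex 1.838 3.192 0.79
vertex 2.244 3.563 1.424
vertex 2.422 2.836 1.042
endloop
endfacet
facet normal -0.152 -0.725 -0.672
outer loop
vertex 1.838 3.192 0.79
vertex 2.422 2.836 1.042
vertex 1.069 2.545 1.662
endloop
endfacet
facet normal -0.151 -0.726 -0.671
outer loop
vertex 1.069 2.545 1.662
vertex 2.422 2.836 1.042
vertex 1.653 2.19 1.914
endloop
endfacet
facet normal -0.578 -0.485 0.656
outer loop
vertex 1.069 2.545 1.662
vertex 1.653 2.19 1.914
vertex 1.476 2.917 2.296
endloop
endfacet
facet normal 0.578 0.486 -0.656
outer loop
vertex 2.422 2.836 1.042
vertex 2.244 3.563 1.424
vertex 2.873 3.028 1.582
endloop
endfacet
facet normal 0.532 -0.834 -0.148
outer loop
vertex 2.422 2.836 1.042
vertex 2.873 3.028 1.582
vertex 1.653 2.19 1.914
endloop
endfacet
facet normal 0.532 -0.834 -0.148
outer loop
vertex 1.653 2.19 1.914
vertex 2.873 3.028 1.582
vertex 2.104 2.382 2.454
endloop
endfacet
facet normal -0.578 -0.485 0.656
outer loop
vertex 1.653 2.19 1.914
vertex 2.104 2.382 2.454
vertex 1.476 2.917 2.296
endloop
endfacet
facet normal 0.331 -0.690 -0.644
outer loop
vertex -1.6 2.602 2.222
vertex -2.36 2.75 1.673
vertex -1.487 3.12 1.725
endloop
endfacet
facet normal 0.611 0.475 0.634
outer loop
vertex -1.6 2.602 2.222
vertex -1.487 3.12 1.725
vertex -2.82 3.71 2.567
endloop
endfacet
facet normal 0.331 -0.690 -0.644
outer loop
vertex -1.487 3.12 1.725
vertex -2.36 2.75 1.673
vertex -1.885 3.422 1.197
endloop
endfacet
facet normal 0.474 0.870 0.140
outer loop
vertex -1.487 3.12 1.725
vertex -1.885 3.422 1.197
vertex -2.82 3.71 2.567
endloop
endfacet
facet normal 0.331 -0.690 -0.644
outer loop
vertex -1.885 3.422 1.197
vertex -2.36 2.75 1.673
vertex -2.562 3.33 0.948
endloop
endfacet
facet normal -0.045 0.971 -0.235
outer loop
vertex -1.885 3.422 1.197
vertex -2.562 3.33 0.948
vertex -2.82 3.71 2.567
endloop
endfacet
facet normal 0.330 -0.690 -0.644
outer loop
vertex -2.562 3.33 0.948
vertex -2.36 2.75 1.673
vertex -3.121 2.899 1.123
endloop
endfacet
facet normal -0.640 0.720 -0.271
outer loop
vertex -2.562 3.33 0.948
vertex -3.121 2.899 1.123
vertex -2.82 3.71 2.567
endloop
endfacet
facet normal 0.330 -0.690 -0.644
outer loop
vertex -3.121 2.899 1.123
vertex -2.36 2.75 1.673
vertex -3.234 2.381 1.62
endloop
endfacet
facet normal -0.964 0.262 0.054
outer loop
vertex -3.121 2.899 1.123
vertex -3.234 2.381 1.62
vertex -2.82 3.71 2.567
endloop
endfacet
facet normal 0.330 -0.690 -0.644
outer loop
vertex -3.234 2.381 1.62
vertex -2.36 2.75 1.673
vertex -2.835 2.079 2.148
endloop
endfacet
facet normal -0.826 -0.133 0.548
outer loop
vertex -3.234 2.381 1.62
vertex -2.835 2.079 2.148
vertex -2.82 3.71 2.567
endloop
endfacet
facet normal 0.331 -0.690 -0.643
outer loop
vertex -2.835 2.079 2.148
vertex -2.36 2.75 1.673
vertex -2.158 2.171 2.398
endloop
endfacet
facet normal -0.309 -0.234 0.922
outer loop
vertex -2.835 2.079 2.148
vertex -2.158 2.171 2.398
vertex -2.82 3.71 2.567
endloop
endfacet
facet normal 0.330 -0.690 -0.643
outer loop
vertex -2.158 2.171 2.398
vertex -2.36 2.75 1.673
vertex -1.6 2.602 2.222
endloop
endfacet
facet normal 0.288 0.019 0.958
outer loop
vertex -2.158 2.171 2.398
vertex -1.6 2.602 2.222
vertex -2.82 3.71 2.567
endloop
endfacet

endsolid


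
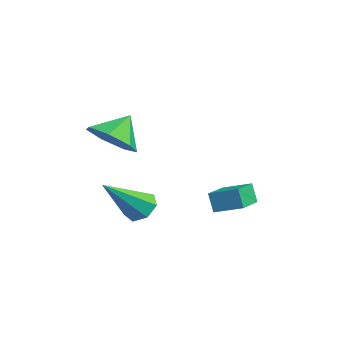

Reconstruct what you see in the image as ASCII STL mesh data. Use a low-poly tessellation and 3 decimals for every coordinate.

solid 
facet normal -0.660 0.718 -0.223
outer loop
vertex -0.804 2.703 -1.189
vertex -0.116 3.432 -0.878
vertex -0.506 2.743 -1.941
endloop
endfacet
facet normal -0.655 -0.695 -0.297
outer loop
vertex 0.556 1.588 -1.582
vertex -0.804 2.703 -1.189
vertex -0.506 2.743 -1.941
endloop
endfacet
facet normal -0.660 0.718 -0.223
outer loop
vertex -0.506 2.743 -1.941
vertex -0.116 3.432 -0.878
vertex 0.182 3.472 -1.63
endloop
endfacet
facet normal 0.368 0.049 -0.929
outer loop
vertex 0.182 3.472 -1.63
vertex 0.556 1.588 -1.582
vertex -0.506 2.743 -1.941
endloop
endfacet
facet normal -0.368 -0.049 0.929
outer loop
vertex -0.804 2.703 -1.189
vertex 0.946 2.277 -0.519
vertex -0.116 3.432 -0.878
endloop
endfacet
facet normal -0.655 -0.695 -0.297
outer loop
vertex 0.258 1.548 -0.83
vertex -0.804 2.703 -1.189
vertex 0.556 1.588 -1.582
endloop
endfacet
facet normal -0.368 -0.049 0.929
outer loop
vertex 0.258 1.548 -0.83
vertex 0.946 2.277 -0.519
vertex -0.804 2.703 -1.189
endloop
endfacet
facet normal 0.655 0.695 0.297
outer loop
vertex -0.116 3.432 -0.878
vertex 0.946 2.277 -0.519
vertex 0.182 3.472 -1.63
endloop
endfacet
facet normal 0.368 0.049 -0.929
outer loop
vertex 1.244 2.317 -1.271
vertex 0.556 1.588 -1.582
vertex 0.182 3.472 -1.63
endloop
endfacet
facet normal 0.655 0.695 0.297
outer loop
vertex 0.182 3.472 -1.63
vertex 0.946 2.277 -0.519
vertex 1.244 2.317 -1.271
endloop
endfacet
facet normal 0.660 -0.718 0.223
outer loop
vertex 1.244 2.317 -1.271
vertex 0.258 1.548 -0.83
vertex 0.556 1.588 -1.582
endloop
endfacet
facet normal 0.660 -0.718 0.223
outer loop
vertex 0.946 2.277 -0.519
vertex 0.258 1.548 -0.83
vertex 1.244 2.317 -1.271
endloop
endfacet
facet normal -0.129 0.724 -0.678
outer loop
vertex -0.503 -0.844 -1.913
vertex -0.746 -0.433 -1.428
vertex -0.103 -0.511 -1.634
endloop
endfacet
facet normal 0.731 -0.585 -0.351
outer loop
vertex -0.503 -0.844 -1.913
vertex -0.103 -0.511 -1.634
vertex -0.474 -1.947 -0.012
endloop
endfacet
facet normal -0.130 0.723 -0.678
outer loop
vertex -0.103 -0.511 -1.634
vertex -0.746 -0.433 -1.428
vertex -0.187 -0.12 -1.201
endloop
endfacet
facet normal 0.978 -0.019 0.207
outer loop
vertex -0.103 -0.511 -1.634
vertex -0.187 -0.12 -1.201
vertex -0.474 -1.947 -0.012
endloop
endfacet
facet normal -0.130 0.724 -0.677
outer loop
vertex -0.187 -0.12 -1.201
vertex -0.746 -0.433 -1.428
vertex -0.692 0.035 -0.938
endloop
endfacet
facet normal 0.517 0.408 0.752
outer loop
vertex -0.187 -0.12 -1.201
vertex -0.692 0.035 -0.938
vertex -0.474 -1.947 -0.012
endloop
endfacet
facet normal -0.131 0.724 -0.677
outer loop
vertex -0.692 0.035 -0.938
vertex -0.746 -0.433 -1.428
vertex -1.238 -0.163 -1.044
endloop
endfacet
facet normal -0.306 0.375 0.875
outer loop
vertex -0.692 0.035 -0.938
vertex -1.238 -0.163 -1.044
vertex -0.474 -1.947 -0.012
endloop
endfacet
facet normal -0.131 0.724 -0.677
outer loop
vertex -1.238 -0.163 -1.044
vertex -0.746 -0.433 -1.428
vertex -1.413 -0.564 -1.439
endloop
endfacet
facet normal -0.871 -0.094 0.482
outer loop
vertex -1.238 -0.163 -1.044
vertex -1.413 -0.564 -1.439
vertex -0.474 -1.947 -0.012
endloop
endfacet
facet normal -0.131 0.724 -0.677
outer loop
vertex -1.413 -0.564 -1.439
vertex -0.746 -0.433 -1.428
vertex -1.086 -0.867 -1.826
endloop
endfacet
facet normal -0.753 -0.646 -0.130
outer loop
vertex -1.413 -0.564 -1.439
vertex -1.086 -0.867 -1.826
vertex -0.474 -1.947 -0.012
endloop
endfacet
facet normal -0.130 0.723 -0.678
outer loop
vertex -1.086 -0.867 -1.826
vertex -0.746 -0.433 -1.428
vertex -0.503 -0.844 -1.913
endloop
endfacet
facet normal -0.041 -0.865 -0.501
outer loop
vertex -1.086 -0.867 -1.826
vertex -0.503 -0.844 -1.913
vertex -0.474 -1.947 -0.012
endloop
endfacet
facet normal 0.164 -0.666 -0.728
outer loop
vertex -0.655 -0.597 1.138
vertex -1.16 -1.287 1.656
vertex -1.507 -0.635 0.981
endloop
endfacet
facet normal -0.026 0.995 -0.101
outer loop
vertex -0.655 -0.597 1.138
vertex -1.507 -0.635 0.981
vertex -1.36 -0.473 2.544
endloop
endfacet
facet normal 0.163 -0.666 -0.728
outer loop
vertex -1.507 -0.635 0.981
vertex -1.16 -1.287 1.656
vertex -2.099 -1.164 1.333
endloop
endfacet
facet normal -0.671 0.742 -0.014
outer loop
vertex -1.507 -0.635 0.981
vertex -2.099 -1.164 1.333
vertex -1.36 -0.473 2.544
endloop
endfacet
facet normal 0.163 -0.667 -0.727
outer loop
vertex -2.099 -1.164 1.333
vertex -1.16 -1.287 1.656
vertex -1.983 -1.785 1.928
endloop
endfacet
facet normal -0.884 0.227 0.409
outer loop
vertex -2.099 -1.164 1.333
vertex -1.983 -1.785 1.928
vertex -1.36 -0.473 2.544
endloop
endfacet
facet normal 0.163 -0.667 -0.727
outer loop
vertex -1.983 -1.785 1.928
vertex -1.16 -1.287 1.656
vertex -1.248 -2.031 2.319
endloop
endfacet
facet normal -0.505 -0.159 0.849
outer loop
vertex -1.983 -1.785 1.928
vertex -1.248 -2.031 2.319
vertex -1.36 -0.473 2.544
endloop
endfacet
facet normal 0.163 -0.667 -0.727
outer loop
vertex -1.248 -2.031 2.319
vertex -1.16 -1.287 1.656
vertex -0.447 -1.716 2.21
endloop
endfacet
facet normal 0.183 -0.128 0.975
outer loop
vertex -1.248 -2.031 2.319
vertex -0.447 -1.716 2.21
vertex -1.36 -0.473 2.544
endloop
endfacet
facet normal 0.164 -0.666 -0.727
outer loop
vertex -0.447 -1.716 2.21
vertex -1.16 -1.287 1.656
vertex -0.183 -1.078 1.685
endloop
endfacet
facet normal 0.658 0.297 0.692
outer loop
vertex -0.447 -1.716 2.21
vertex -0.183 -1.078 1.685
vertex -1.36 -0.473 2.544
endloop
endfacet
facet normal 0.164 -0.666 -0.727
outer loop
vertex -0.183 -1.078 1.685
vertex -1.16 -1.287 1.656
vertex -0.655 -0.597 1.138
endloop
endfacet
facet normal 0.565 0.797 0.213
outer loop
vertex -0.183 -1.078 1.685
vertex -0.655 -0.597 1.138
vertex -1.36 -0.473 2.544
endloop
endfacet

endsolid


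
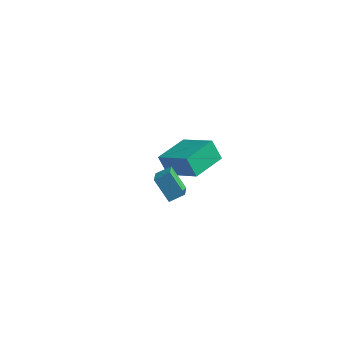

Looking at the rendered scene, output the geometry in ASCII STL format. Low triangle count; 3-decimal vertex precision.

solid 
facet normal -0.498 0.178 0.849
outer loop
vertex 1.861 1.346 -0.555
vertex 2.513 3.088 -0.537
vertex 0.14 2.002 -1.701
endloop
endfacet
facet normal -0.351 -0.936 -0.009
outer loop
vertex 0.727 1.792 -2.703
vertex 1.861 1.346 -0.555
vertex 0.14 2.002 -1.701
endloop
endfacet
facet normal -0.498 0.178 0.849
outer loop
vertex 0.14 2.002 -1.701
vertex 2.513 3.088 -0.537
vertex 0.792 3.744 -1.684
endloop
endfacet
facet normal -0.794 0.302 -0.528
outer loop
vertex 0.792 3.744 -1.684
vertex 0.727 1.792 -2.703
vertex 0.14 2.002 -1.701
endloop
endfacet
facet normal 0.793 -0.302 0.528
outer loop
vertex 1.861 1.346 -0.555
vertex 3.1 2.878 -1.539
vertex 2.513 3.088 -0.537
endloop
endfacet
facet normal -0.351 -0.936 -0.009
outer loop
vertex 2.448 1.136 -1.556
vertex 1.861 1.346 -0.555
vertex 0.727 1.792 -2.703
endloop
endfacet
facet normal 0.793 -0.302 0.529
outer loop
vertex 2.448 1.136 -1.556
vertex 3.1 2.878 -1.539
vertex 1.861 1.346 -0.555
endloop
endfacet
facet normal 0.351 0.936 0.009
outer loop
vertex 2.513 3.088 -0.537
vertex 3.1 2.878 -1.539
vertex 0.792 3.744 -1.684
endloop
endfacet
facet normal -0.793 0.302 -0.529
outer loop
vertex 1.379 3.534 -2.685
vertex 0.727 1.792 -2.703
vertex 0.792 3.744 -1.684
endloop
endfacet
facet normal 0.351 0.936 0.009
outer loop
vertex 0.792 3.744 -1.684
vertex 3.1 2.878 -1.539
vertex 1.379 3.534 -2.685
endloop
endfacet
facet normal 0.498 -0.178 -0.849
outer loop
vertex 1.379 3.534 -2.685
vertex 2.448 1.136 -1.556
vertex 0.727 1.792 -2.703
endloop
endfacet
facet normal 0.498 -0.178 -0.849
outer loop
vertex 3.1 2.878 -1.539
vertex 2.448 1.136 -1.556
vertex 1.379 3.534 -2.685
endloop
endfacet
facet normal -0.733 -0.513 -0.447
outer loop
vertex 3.074 -4.093 1.902
vertex 2.227 -3.747 2.894
vertex 2.753 -3.094 1.28
endloop
endfacet
facet normal 0.628 -0.256 -0.735
outer loop
vertex 3.353 -2.673 1.646
vertex 3.074 -4.093 1.902
vertex 2.753 -3.094 1.28
endloop
endfacet
facet normal -0.732 -0.515 -0.447
outer loop
vertex 2.753 -3.094 1.28
vertex 2.227 -3.747 2.894
vertex 1.905 -2.749 2.272
endloop
endfacet
facet normal -0.263 0.819 -0.510
outer loop
vertex 1.905 -2.749 2.272
vertex 3.353 -2.673 1.646
vertex 2.753 -3.094 1.28
endloop
endfacet
facet normal 0.263 -0.819 0.510
outer loop
vertex 3.074 -4.093 1.902
vertex 2.827 -3.326 3.26
vertex 2.227 -3.747 2.894
endloop
endfacet
facet normal 0.627 -0.256 -0.735
outer loop
vertex 3.675 -3.671 2.268
vertex 3.074 -4.093 1.902
vertex 3.353 -2.673 1.646
endloop
endfacet
facet normal 0.264 -0.818 0.510
outer loop
vertex 3.675 -3.671 2.268
vertex 2.827 -3.326 3.26
vertex 3.074 -4.093 1.902
endloop
endfacet
facet normal -0.628 0.256 0.735
outer loop
vertex 2.227 -3.747 2.894
vertex 2.827 -3.326 3.26
vertex 1.905 -2.749 2.272
endloop
endfacet
facet normal -0.264 0.818 -0.511
outer loop
vertex 2.506 -2.327 2.638
vertex 3.353 -2.673 1.646
vertex 1.905 -2.749 2.272
endloop
endfacet
facet normal -0.628 0.256 0.735
outer loop
vertex 1.905 -2.749 2.272
vertex 2.827 -3.326 3.26
vertex 2.506 -2.327 2.638
endloop
endfacet
facet normal 0.732 0.514 0.446
outer loop
vertex 2.506 -2.327 2.638
vertex 3.675 -3.671 2.268
vertex 3.353 -2.673 1.646
endloop
endfacet
facet normal 0.732 0.514 0.447
outer loop
vertex 2.827 -3.326 3.26
vertex 3.675 -3.671 2.268
vertex 2.506 -2.327 2.638
endloop
endfacet

endsolid


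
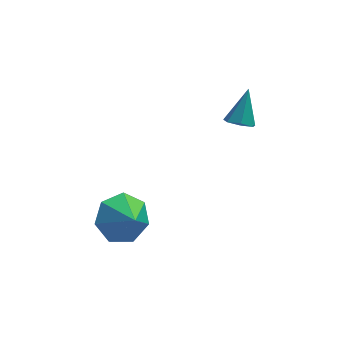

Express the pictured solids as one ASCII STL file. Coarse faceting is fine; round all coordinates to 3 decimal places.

solid 
facet normal -0.360 0.695 -0.623
outer loop
vertex -2.129 -1.26 -4.432
vertex -2.982 -1.308 -3.993
vertex -2.236 -0.74 -3.79
endloop
endfacet
facet normal 0.945 -0.159 0.287
outer loop
vertex -2.129 -1.26 -4.432
vertex -2.236 -0.74 -3.79
vertex -2.598 -2.052 -3.327
endloop
endfacet
facet normal -0.359 0.695 -0.623
outer loop
vertex -2.236 -0.74 -3.79
vertex -2.982 -1.308 -3.993
vertex -2.904 -0.647 -3.301
endloop
endfacet
facet normal 0.597 0.115 0.794
outer loop
vertex -2.236 -0.74 -3.79
vertex -2.904 -0.647 -3.301
vertex -2.598 -2.052 -3.327
endloop
endfacet
facet normal -0.359 0.695 -0.623
outer loop
vertex -2.904 -0.647 -3.301
vertex -2.982 -1.308 -3.993
vertex -3.631 -1.052 -3.334
endloop
endfacet
facet normal -0.031 -0.025 0.999
outer loop
vertex -2.904 -0.647 -3.301
vertex -3.631 -1.052 -3.334
vertex -2.598 -2.052 -3.327
endloop
endfacet
facet normal -0.359 0.695 -0.623
outer loop
vertex -3.631 -1.052 -3.334
vertex -2.982 -1.308 -3.993
vertex -3.87 -1.65 -3.863
endloop
endfacet
facet normal -0.465 -0.475 0.747
outer loop
vertex -3.631 -1.052 -3.334
vertex -3.87 -1.65 -3.863
vertex -2.598 -2.052 -3.327
endloop
endfacet
facet normal -0.359 0.695 -0.623
outer loop
vertex -3.87 -1.65 -3.863
vertex -2.982 -1.308 -3.993
vertex -3.44 -1.99 -4.49
endloop
endfacet
facet normal -0.379 -0.897 0.227
outer loop
vertex -3.87 -1.65 -3.863
vertex -3.44 -1.99 -4.49
vertex -2.598 -2.052 -3.327
endloop
endfacet
facet normal -0.359 0.695 -0.623
outer loop
vertex -3.44 -1.99 -4.49
vertex -2.982 -1.308 -3.993
vertex -2.665 -1.817 -4.743
endloop
endfacet
facet normal 0.162 -0.972 -0.169
outer loop
vertex -3.44 -1.99 -4.49
vertex -2.665 -1.817 -4.743
vertex -2.598 -2.052 -3.327
endloop
endfacet
facet normal -0.360 0.694 -0.623
outer loop
vertex -2.665 -1.817 -4.743
vertex -2.982 -1.308 -3.993
vertex -2.129 -1.26 -4.432
endloop
endfacet
facet normal 0.752 -0.644 -0.142
outer loop
vertex -2.665 -1.817 -4.743
vertex -2.129 -1.26 -4.432
vertex -2.598 -2.052 -3.327
endloop
endfacet
facet normal -0.258 -0.546 -0.797
outer loop
vertex 1.274 2.011 -2.47
vertex 1.032 1.644 -2.14
vertex 0.813 2.09 -2.375
endloop
endfacet
facet normal 0.109 0.958 -0.267
outer loop
vertex 1.274 2.011 -2.47
vertex 0.813 2.09 -2.375
vertex 1.388 2.396 -1.04
endloop
endfacet
facet normal -0.258 -0.546 -0.797
outer loop
vertex 0.813 2.09 -2.375
vertex 1.032 1.644 -2.14
vertex 0.517 1.833 -2.103
endloop
endfacet
facet normal -0.610 0.789 0.082
outer loop
vertex 0.813 2.09 -2.375
vertex 0.517 1.833 -2.103
vertex 1.388 2.396 -1.04
endloop
endfacet
facet normal -0.258 -0.546 -0.797
outer loop
vertex 0.517 1.833 -2.103
vertex 1.032 1.644 -2.14
vertex 0.609 1.433 -1.859
endloop
endfacet
facet normal -0.804 0.164 0.572
outer loop
vertex 0.517 1.833 -2.103
vertex 0.609 1.433 -1.859
vertex 1.388 2.396 -1.04
endloop
endfacet
facet normal -0.258 -0.545 -0.798
outer loop
vertex 0.609 1.433 -1.859
vertex 1.032 1.644 -2.14
vertex 1.019 1.192 -1.827
endloop
endfacet
facet normal -0.327 -0.445 0.834
outer loop
vertex 0.609 1.433 -1.859
vertex 1.019 1.192 -1.827
vertex 1.388 2.396 -1.04
endloop
endfacet
facet normal -0.257 -0.545 -0.798
outer loop
vertex 1.019 1.192 -1.827
vertex 1.032 1.644 -2.14
vertex 1.439 1.291 -2.03
endloop
endfacet
facet normal 0.461 -0.580 0.671
outer loop
vertex 1.019 1.192 -1.827
vertex 1.439 1.291 -2.03
vertex 1.388 2.396 -1.04
endloop
endfacet
facet normal -0.259 -0.547 -0.796
outer loop
vertex 1.439 1.291 -2.03
vertex 1.032 1.644 -2.14
vertex 1.553 1.655 -2.317
endloop
endfacet
facet normal 0.968 -0.140 0.207
outer loop
vertex 1.439 1.291 -2.03
vertex 1.553 1.655 -2.317
vertex 1.388 2.396 -1.04
endloop
endfacet
facet normal -0.259 -0.546 -0.797
outer loop
vertex 1.553 1.655 -2.317
vertex 1.032 1.644 -2.14
vertex 1.274 2.011 -2.47
endloop
endfacet
facet normal 0.811 0.545 -0.211
outer loop
vertex 1.553 1.655 -2.317
vertex 1.274 2.011 -2.47
vertex 1.388 2.396 -1.04
endloop
endfacet

endsolid


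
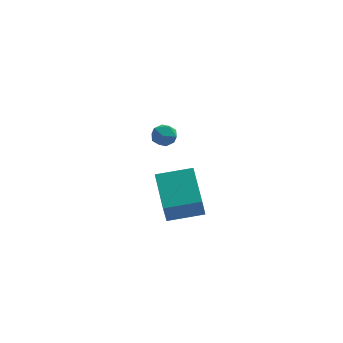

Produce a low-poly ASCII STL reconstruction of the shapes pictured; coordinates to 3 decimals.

solid 
facet normal -0.169 0.379 0.910
outer loop
vertex -3.781 3.556 -1.255
vertex -4.2 2.985 -1.095
vertex -3.488 2.964 -0.954
endloop
endfacet
facet normal 0.473 0.574 0.668
outer loop
vertex -3.781 3.556 -1.255
vertex -3.488 2.964 -0.954
vertex -3.143 3.306 -1.492
endloop
endfacet
facet normal 0.381 0.923 0.052
outer loop
vertex -3.781 3.556 -1.255
vertex -3.143 3.306 -1.492
vertex -3.64 3.538 -1.967
endloop
endfacet
facet normal -0.320 0.943 -0.087
outer loop
vertex -3.781 3.556 -1.255
vertex -3.64 3.538 -1.967
vertex -4.293 3.339 -1.721
endloop
endfacet
facet normal -0.660 0.608 0.442
outer loop
vertex -3.781 3.556 -1.255
vertex -4.293 3.339 -1.721
vertex -4.2 2.985 -1.095
endloop
endfacet
facet normal 0.847 -0.019 0.531
outer loop
vertex -3.143 3.306 -1.492
vertex -3.488 2.964 -0.954
vertex -3.167 2.581 -1.479
endloop
endfacet
facet normal -0.193 -0.333 0.923
outer loop
vertex -3.488 2.964 -0.954
vertex -4.2 2.985 -1.095
vertex -3.82 2.382 -1.233
endloop
endfacet
facet normal -0.985 0.036 0.167
outer loop
vertex -4.2 2.985 -1.095
vertex -4.293 3.339 -1.721
vertex -4.317 2.614 -1.708
endloop
endfacet
facet normal -0.436 0.579 -0.689
outer loop
vertex -4.293 3.339 -1.721
vertex -3.64 3.538 -1.967
vertex -3.972 2.956 -2.246
endloop
endfacet
facet normal 0.698 0.546 -0.464
outer loop
vertex -3.64 3.538 -1.967
vertex -3.143 3.306 -1.492
vertex -3.26 2.935 -2.105
endloop
endfacet
facet normal 0.320 -0.943 0.087
outer loop
vertex -3.679 2.364 -1.945
vertex -3.167 2.581 -1.479
vertex -3.82 2.382 -1.233
endloop
endfacet
facet normal -0.381 -0.923 -0.052
outer loop
vertex -3.679 2.364 -1.945
vertex -3.82 2.382 -1.233
vertex -4.317 2.614 -1.708
endloop
endfacet
facet normal -0.473 -0.574 -0.668
outer loop
vertex -3.679 2.364 -1.945
vertex -4.317 2.614 -1.708
vertex -3.972 2.956 -2.246
endloop
endfacet
facet normal 0.169 -0.379 -0.910
outer loop
vertex -3.679 2.364 -1.945
vertex -3.972 2.956 -2.246
vertex -3.26 2.935 -2.105
endloop
endfacet
facet normal 0.660 -0.608 -0.442
outer loop
vertex -3.679 2.364 -1.945
vertex -3.26 2.935 -2.105
vertex -3.167 2.581 -1.479
endloop
endfacet
facet normal 0.436 -0.579 0.689
outer loop
vertex -3.82 2.382 -1.233
vertex -3.167 2.581 -1.479
vertex -3.488 2.964 -0.954
endloop
endfacet
facet normal -0.698 -0.546 0.464
outer loop
vertex -4.317 2.614 -1.708
vertex -3.82 2.382 -1.233
vertex -4.2 2.985 -1.095
endloop
endfacet
facet normal -0.847 0.019 -0.531
outer loop
vertex -3.972 2.956 -2.246
vertex -4.317 2.614 -1.708
vertex -4.293 3.339 -1.721
endloop
endfacet
facet normal 0.193 0.333 -0.923
outer loop
vertex -3.26 2.935 -2.105
vertex -3.972 2.956 -2.246
vertex -3.64 3.538 -1.967
endloop
endfacet
facet normal 0.985 -0.036 -0.167
outer loop
vertex -3.167 2.581 -1.479
vertex -3.26 2.935 -2.105
vertex -3.143 3.306 -1.492
endloop
endfacet
facet normal -0.985 -0.050 -0.167
outer loop
vertex -4.222 -4.066 -1.419
vertex -4.463 -2.133 -0.582
vertex -4.03 -3.475 -2.729
endloop
endfacet
facet normal 0.114 -0.912 -0.395
outer loop
vertex -2.317 -3.387 -2.438
vertex -4.222 -4.066 -1.419
vertex -4.03 -3.475 -2.729
endloop
endfacet
facet normal -0.985 -0.050 -0.167
outer loop
vertex -4.03 -3.475 -2.729
vertex -4.463 -2.133 -0.582
vertex -4.271 -1.542 -1.892
endloop
endfacet
facet normal 0.133 0.408 -0.903
outer loop
vertex -4.271 -1.542 -1.892
vertex -2.317 -3.387 -2.438
vertex -4.03 -3.475 -2.729
endloop
endfacet
facet normal -0.133 -0.408 0.903
outer loop
vertex -4.222 -4.066 -1.419
vertex -2.75 -2.045 -0.291
vertex -4.463 -2.133 -0.582
endloop
endfacet
facet normal 0.114 -0.912 -0.395
outer loop
vertex -2.509 -3.978 -1.128
vertex -4.222 -4.066 -1.419
vertex -2.317 -3.387 -2.438
endloop
endfacet
facet normal -0.133 -0.408 0.903
outer loop
vertex -2.509 -3.978 -1.128
vertex -2.75 -2.045 -0.291
vertex -4.222 -4.066 -1.419
endloop
endfacet
facet normal -0.114 0.912 0.395
outer loop
vertex -4.463 -2.133 -0.582
vertex -2.75 -2.045 -0.291
vertex -4.271 -1.542 -1.892
endloop
endfacet
facet normal 0.133 0.408 -0.903
outer loop
vertex -2.558 -1.454 -1.601
vertex -2.317 -3.387 -2.438
vertex -4.271 -1.542 -1.892
endloop
endfacet
facet normal -0.114 0.912 0.395
outer loop
vertex -4.271 -1.542 -1.892
vertex -2.75 -2.045 -0.291
vertex -2.558 -1.454 -1.601
endloop
endfacet
facet normal 0.985 0.050 0.167
outer loop
vertex -2.558 -1.454 -1.601
vertex -2.509 -3.978 -1.128
vertex -2.317 -3.387 -2.438
endloop
endfacet
facet normal 0.985 0.050 0.167
outer loop
vertex -2.75 -2.045 -0.291
vertex -2.509 -3.978 -1.128
vertex -2.558 -1.454 -1.601
endloop
endfacet

endsolid


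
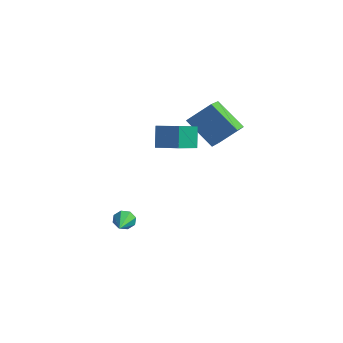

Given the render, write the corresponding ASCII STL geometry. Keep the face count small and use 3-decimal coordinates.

solid 
facet normal -0.969 -0.073 -0.234
outer loop
vertex 0.641 -2.86 3.628
vertex 0.73 -1.108 2.709
vertex 0.971 -3.491 2.458
endloop
endfacet
facet normal -0.045 -0.884 0.464
outer loop
vertex 2.27 -3.392 2.771
vertex 0.641 -2.86 3.628
vertex 0.971 -3.491 2.458
endloop
endfacet
facet normal -0.970 -0.073 -0.234
outer loop
vertex 0.971 -3.491 2.458
vertex 0.73 -1.108 2.709
vertex 1.06 -1.739 1.538
endloop
endfacet
facet normal 0.241 -0.461 -0.854
outer loop
vertex 1.06 -1.739 1.538
vertex 2.27 -3.392 2.771
vertex 0.971 -3.491 2.458
endloop
endfacet
facet normal -0.241 0.460 0.854
outer loop
vertex 0.641 -2.86 3.628
vertex 2.029 -1.009 3.022
vertex 0.73 -1.108 2.709
endloop
endfacet
facet normal -0.045 -0.885 0.464
outer loop
vertex 1.94 -2.761 3.942
vertex 0.641 -2.86 3.628
vertex 2.27 -3.392 2.771
endloop
endfacet
facet normal -0.242 0.461 0.854
outer loop
vertex 1.94 -2.761 3.942
vertex 2.029 -1.009 3.022
vertex 0.641 -2.86 3.628
endloop
endfacet
facet normal 0.044 0.885 -0.464
outer loop
vertex 0.73 -1.108 2.709
vertex 2.029 -1.009 3.022
vertex 1.06 -1.739 1.538
endloop
endfacet
facet normal 0.242 -0.460 -0.854
outer loop
vertex 2.359 -1.64 1.852
vertex 2.27 -3.392 2.771
vertex 1.06 -1.739 1.538
endloop
endfacet
facet normal 0.045 0.885 -0.464
outer loop
vertex 1.06 -1.739 1.538
vertex 2.029 -1.009 3.022
vertex 2.359 -1.64 1.852
endloop
endfacet
facet normal 0.970 0.073 0.234
outer loop
vertex 2.359 -1.64 1.852
vertex 1.94 -2.761 3.942
vertex 2.27 -3.392 2.771
endloop
endfacet
facet normal 0.970 0.074 0.234
outer loop
vertex 2.029 -1.009 3.022
vertex 1.94 -2.761 3.942
vertex 2.359 -1.64 1.852
endloop
endfacet
facet normal -0.600 -0.465 -0.651
outer loop
vertex 2.397 -0.139 1.151
vertex 0.764 0.02 2.541
vertex 1.945 1.439 0.439
endloop
endfacet
facet normal 0.760 -0.074 -0.646
outer loop
vertex 2.976 2.24 1.559
vertex 2.397 -0.139 1.151
vertex 1.945 1.439 0.439
endloop
endfacet
facet normal -0.600 -0.465 -0.651
outer loop
vertex 1.945 1.439 0.439
vertex 0.764 0.02 2.541
vertex 0.312 1.599 1.829
endloop
endfacet
facet normal -0.253 0.882 -0.398
outer loop
vertex 0.312 1.599 1.829
vertex 2.976 2.24 1.559
vertex 1.945 1.439 0.439
endloop
endfacet
facet normal 0.253 -0.882 0.398
outer loop
vertex 2.397 -0.139 1.151
vertex 1.795 0.821 3.661
vertex 0.764 0.02 2.541
endloop
endfacet
facet normal 0.760 -0.074 -0.646
outer loop
vertex 3.428 0.661 2.271
vertex 2.397 -0.139 1.151
vertex 2.976 2.24 1.559
endloop
endfacet
facet normal 0.252 -0.882 0.398
outer loop
vertex 3.428 0.661 2.271
vertex 1.795 0.821 3.661
vertex 2.397 -0.139 1.151
endloop
endfacet
facet normal -0.760 0.074 0.646
outer loop
vertex 0.764 0.02 2.541
vertex 1.795 0.821 3.661
vertex 0.312 1.599 1.829
endloop
endfacet
facet normal -0.253 0.882 -0.398
outer loop
vertex 1.343 2.399 2.949
vertex 2.976 2.24 1.559
vertex 0.312 1.599 1.829
endloop
endfacet
facet normal -0.760 0.074 0.646
outer loop
vertex 0.312 1.599 1.829
vertex 1.795 0.821 3.661
vertex 1.343 2.399 2.949
endloop
endfacet
facet normal 0.600 0.465 0.651
outer loop
vertex 1.343 2.399 2.949
vertex 3.428 0.661 2.271
vertex 2.976 2.24 1.559
endloop
endfacet
facet normal 0.600 0.465 0.651
outer loop
vertex 1.795 0.821 3.661
vertex 3.428 0.661 2.271
vertex 1.343 2.399 2.949
endloop
endfacet
facet normal -0.383 0.870 -0.311
outer loop
vertex -1.101 -2.585 -3.642
vertex -1.294 -2.864 -4.185
vertex -1.552 -2.771 -3.606
endloop
endfacet
facet normal 0.062 0.042 0.997
outer loop
vertex -1.101 -2.585 -3.642
vertex -1.552 -2.771 -3.606
vertex -0.566 -4.516 -3.595
endloop
endfacet
facet normal -0.384 0.870 -0.311
outer loop
vertex -1.552 -2.771 -3.606
vertex -1.294 -2.864 -4.185
vertex -1.853 -3.012 -3.909
endloop
endfacet
facet normal -0.545 -0.303 0.782
outer loop
vertex -1.552 -2.771 -3.606
vertex -1.853 -3.012 -3.909
vertex -0.566 -4.516 -3.595
endloop
endfacet
facet normal -0.383 0.871 -0.309
outer loop
vertex -1.853 -3.012 -3.909
vertex -1.294 -2.864 -4.185
vertex -1.826 -3.165 -4.374
endloop
endfacet
facet normal -0.766 -0.622 0.160
outer loop
vertex -1.853 -3.012 -3.909
vertex -1.826 -3.165 -4.374
vertex -0.566 -4.516 -3.595
endloop
endfacet
facet normal -0.383 0.871 -0.310
outer loop
vertex -1.826 -3.165 -4.374
vertex -1.294 -2.864 -4.185
vertex -1.488 -3.142 -4.727
endloop
endfacet
facet normal -0.471 -0.727 -0.499
outer loop
vertex -1.826 -3.165 -4.374
vertex -1.488 -3.142 -4.727
vertex -0.566 -4.516 -3.595
endloop
endfacet
facet normal -0.383 0.870 -0.309
outer loop
vertex -1.488 -3.142 -4.727
vertex -1.294 -2.864 -4.185
vertex -1.036 -2.956 -4.763
endloop
endfacet
facet normal 0.165 -0.559 -0.813
outer loop
vertex -1.488 -3.142 -4.727
vertex -1.036 -2.956 -4.763
vertex -0.566 -4.516 -3.595
endloop
endfacet
facet normal -0.385 0.869 -0.310
outer loop
vertex -1.036 -2.956 -4.763
vertex -1.294 -2.864 -4.185
vertex -0.736 -2.715 -4.46
endloop
endfacet
facet normal 0.774 -0.213 -0.596
outer loop
vertex -1.036 -2.956 -4.763
vertex -0.736 -2.715 -4.46
vertex -0.566 -4.516 -3.595
endloop
endfacet
facet normal -0.384 0.870 -0.309
outer loop
vertex -0.736 -2.715 -4.46
vertex -1.294 -2.864 -4.185
vertex -0.763 -2.562 -3.995
endloop
endfacet
facet normal 0.994 0.105 0.023
outer loop
vertex -0.736 -2.715 -4.46
vertex -0.763 -2.562 -3.995
vertex -0.566 -4.516 -3.595
endloop
endfacet
facet normal -0.384 0.870 -0.311
outer loop
vertex -0.763 -2.562 -3.995
vertex -1.294 -2.864 -4.185
vertex -1.101 -2.585 -3.642
endloop
endfacet
facet normal 0.699 0.210 0.683
outer loop
vertex -0.763 -2.562 -3.995
vertex -1.101 -2.585 -3.642
vertex -0.566 -4.516 -3.595
endloop
endfacet

endsolid


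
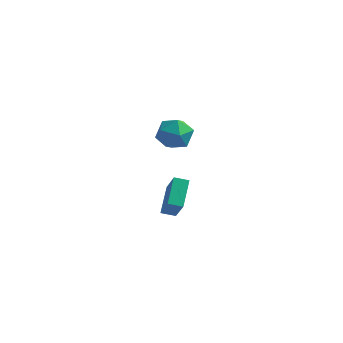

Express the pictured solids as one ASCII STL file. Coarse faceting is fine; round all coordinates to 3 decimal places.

solid 
facet normal -0.427 0.468 -0.774
outer loop
vertex -4.943 2.782 -3.233
vertex -4.189 3.108 -3.452
vertex -4.615 1.301 -4.31
endloop
endfacet
facet normal -0.887 -0.384 0.257
outer loop
vertex -3.731 0.332 -2.708
vertex -4.943 2.782 -3.233
vertex -4.615 1.301 -4.31
endloop
endfacet
facet normal -0.427 0.468 -0.774
outer loop
vertex -4.615 1.301 -4.31
vertex -4.189 3.108 -3.452
vertex -3.861 1.626 -4.529
endloop
endfacet
facet normal 0.175 -0.797 -0.579
outer loop
vertex -3.861 1.626 -4.529
vertex -3.731 0.332 -2.708
vertex -4.615 1.301 -4.31
endloop
endfacet
facet normal -0.176 0.796 0.579
outer loop
vertex -4.943 2.782 -3.233
vertex -3.305 2.139 -1.85
vertex -4.189 3.108 -3.452
endloop
endfacet
facet normal -0.887 -0.384 0.258
outer loop
vertex -4.059 1.814 -1.631
vertex -4.943 2.782 -3.233
vertex -3.731 0.332 -2.708
endloop
endfacet
facet normal -0.175 0.797 0.578
outer loop
vertex -4.059 1.814 -1.631
vertex -3.305 2.139 -1.85
vertex -4.943 2.782 -3.233
endloop
endfacet
facet normal 0.887 0.383 -0.258
outer loop
vertex -4.189 3.108 -3.452
vertex -3.305 2.139 -1.85
vertex -3.861 1.626 -4.529
endloop
endfacet
facet normal 0.176 -0.796 -0.579
outer loop
vertex -2.977 0.658 -2.927
vertex -3.731 0.332 -2.708
vertex -3.861 1.626 -4.529
endloop
endfacet
facet normal 0.887 0.384 -0.258
outer loop
vertex -3.861 1.626 -4.529
vertex -3.305 2.139 -1.85
vertex -2.977 0.658 -2.927
endloop
endfacet
facet normal 0.427 -0.468 0.774
outer loop
vertex -2.977 0.658 -2.927
vertex -4.059 1.814 -1.631
vertex -3.731 0.332 -2.708
endloop
endfacet
facet normal 0.427 -0.468 0.774
outer loop
vertex -3.305 2.139 -1.85
vertex -4.059 1.814 -1.631
vertex -2.977 0.658 -2.927
endloop
endfacet
facet normal -0.570 0.790 0.226
outer loop
vertex -3.672 0.432 2.804
vertex -3.87 0.004 3.802
vertex -3.005 0.672 3.65
endloop
endfacet
facet normal -0.054 0.971 -0.233
outer loop
vertex -3.672 0.432 2.804
vertex -3.005 0.672 3.65
vertex -2.579 0.457 2.654
endloop
endfacet
facet normal -0.125 0.565 -0.815
outer loop
vertex -3.672 0.432 2.804
vertex -2.579 0.457 2.654
vertex -3.181 -0.344 2.191
endloop
endfacet
facet normal -0.684 0.134 -0.717
outer loop
vertex -3.672 0.432 2.804
vertex -3.181 -0.344 2.191
vertex -3.979 -0.624 2.9
endloop
endfacet
facet normal -0.959 0.272 -0.074
outer loop
vertex -3.672 0.432 2.804
vertex -3.979 -0.624 2.9
vertex -3.87 0.004 3.802
endloop
endfacet
facet normal 0.574 0.816 0.069
outer loop
vertex -2.579 0.457 2.654
vertex -3.005 0.672 3.65
vertex -2.101 0.044 3.56
endloop
endfacet
facet normal -0.261 0.523 0.812
outer loop
vertex -3.005 0.672 3.65
vertex -3.87 0.004 3.802
vertex -2.899 -0.236 4.269
endloop
endfacet
facet normal -0.891 -0.315 0.327
outer loop
vertex -3.87 0.004 3.802
vertex -3.979 -0.624 2.9
vertex -3.501 -1.037 3.806
endloop
endfacet
facet normal -0.446 -0.539 -0.715
outer loop
vertex -3.979 -0.624 2.9
vertex -3.181 -0.344 2.191
vertex -3.075 -1.252 2.81
endloop
endfacet
facet normal 0.460 0.160 -0.874
outer loop
vertex -3.181 -0.344 2.191
vertex -2.579 0.457 2.654
vertex -2.21 -0.584 2.658
endloop
endfacet
facet normal 0.684 -0.134 0.717
outer loop
vertex -2.408 -1.012 3.656
vertex -2.101 0.044 3.56
vertex -2.899 -0.236 4.269
endloop
endfacet
facet normal 0.125 -0.565 0.815
outer loop
vertex -2.408 -1.012 3.656
vertex -2.899 -0.236 4.269
vertex -3.501 -1.037 3.806
endloop
endfacet
facet normal 0.054 -0.971 0.233
outer loop
vertex -2.408 -1.012 3.656
vertex -3.501 -1.037 3.806
vertex -3.075 -1.252 2.81
endloop
endfacet
facet normal 0.570 -0.790 -0.226
outer loop
vertex -2.408 -1.012 3.656
vertex -3.075 -1.252 2.81
vertex -2.21 -0.584 2.658
endloop
endfacet
facet normal 0.959 -0.272 0.074
outer loop
vertex -2.408 -1.012 3.656
vertex -2.21 -0.584 2.658
vertex -2.101 0.044 3.56
endloop
endfacet
facet normal 0.446 0.539 0.715
outer loop
vertex -2.899 -0.236 4.269
vertex -2.101 0.044 3.56
vertex -3.005 0.672 3.65
endloop
endfacet
facet normal -0.460 -0.160 0.874
outer loop
vertex -3.501 -1.037 3.806
vertex -2.899 -0.236 4.269
vertex -3.87 0.004 3.802
endloop
endfacet
facet normal -0.574 -0.816 -0.069
outer loop
vertex -3.075 -1.252 2.81
vertex -3.501 -1.037 3.806
vertex -3.979 -0.624 2.9
endloop
endfacet
facet normal 0.261 -0.523 -0.812
outer loop
vertex -2.21 -0.584 2.658
vertex -3.075 -1.252 2.81
vertex -3.181 -0.344 2.191
endloop
endfacet
facet normal 0.891 0.315 -0.327
outer loop
vertex -2.101 0.044 3.56
vertex -2.21 -0.584 2.658
vertex -2.579 0.457 2.654
endloop
endfacet

endsolid
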